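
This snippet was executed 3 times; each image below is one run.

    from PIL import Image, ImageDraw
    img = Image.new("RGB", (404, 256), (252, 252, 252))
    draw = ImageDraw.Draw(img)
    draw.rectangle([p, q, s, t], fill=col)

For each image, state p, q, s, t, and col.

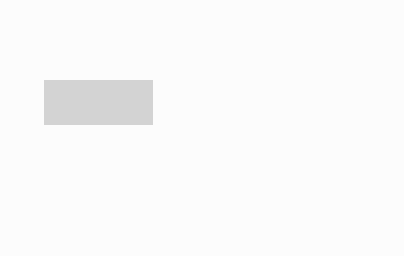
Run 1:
p = 44
q = 80
s = 152
t = 124
col = 'lightgray'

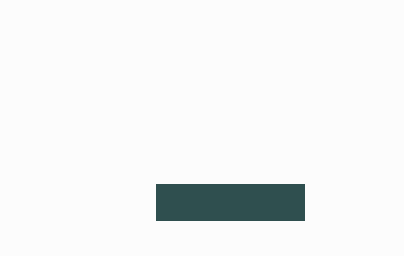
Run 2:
p = 156, q = 184, s = 304, t = 220, col = 'darkslategray'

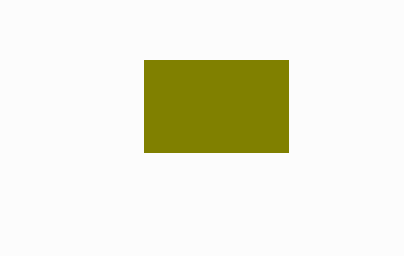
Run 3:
p = 144; q = 60; s = 288; t = 152; col = 'olive'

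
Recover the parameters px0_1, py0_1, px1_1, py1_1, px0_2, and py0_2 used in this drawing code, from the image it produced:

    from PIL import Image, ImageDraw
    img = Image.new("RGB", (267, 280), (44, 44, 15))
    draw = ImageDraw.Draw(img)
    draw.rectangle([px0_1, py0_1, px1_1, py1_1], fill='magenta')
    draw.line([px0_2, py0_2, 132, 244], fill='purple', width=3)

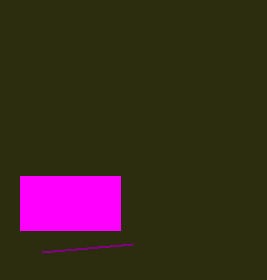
px0_1 = 20
py0_1 = 176
px1_1 = 120
py1_1 = 230
px0_2 = 42
py0_2 = 252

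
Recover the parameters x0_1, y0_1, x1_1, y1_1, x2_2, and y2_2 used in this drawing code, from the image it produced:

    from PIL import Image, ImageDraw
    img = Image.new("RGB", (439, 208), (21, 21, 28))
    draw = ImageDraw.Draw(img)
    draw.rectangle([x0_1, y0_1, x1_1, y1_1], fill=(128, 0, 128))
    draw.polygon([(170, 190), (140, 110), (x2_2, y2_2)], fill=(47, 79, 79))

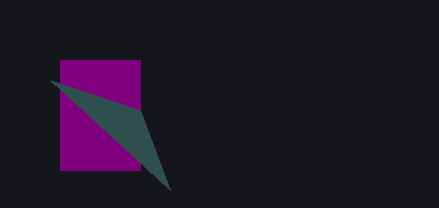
x0_1 = 60; y0_1 = 60; x1_1 = 140; y1_1 = 170; x2_2 = 50; y2_2 = 80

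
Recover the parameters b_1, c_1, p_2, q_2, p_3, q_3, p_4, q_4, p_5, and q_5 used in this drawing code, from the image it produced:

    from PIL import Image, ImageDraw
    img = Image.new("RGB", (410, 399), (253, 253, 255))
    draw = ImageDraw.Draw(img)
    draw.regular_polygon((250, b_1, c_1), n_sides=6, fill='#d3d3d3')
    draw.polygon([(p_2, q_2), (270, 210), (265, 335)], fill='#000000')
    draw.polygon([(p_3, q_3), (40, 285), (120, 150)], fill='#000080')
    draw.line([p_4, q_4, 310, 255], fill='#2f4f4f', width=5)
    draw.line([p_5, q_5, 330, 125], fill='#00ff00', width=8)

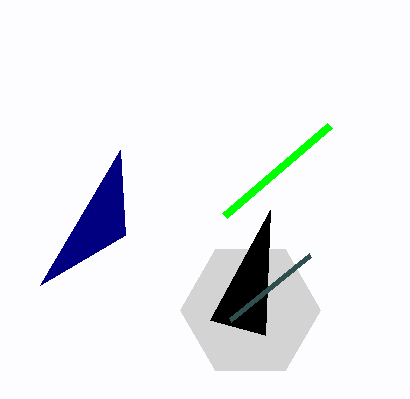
b_1 = 310; c_1 = 70; p_2 = 210; q_2 = 320; p_3 = 125; q_3 = 235; p_4 = 230; q_4 = 320; p_5 = 225; q_5 = 215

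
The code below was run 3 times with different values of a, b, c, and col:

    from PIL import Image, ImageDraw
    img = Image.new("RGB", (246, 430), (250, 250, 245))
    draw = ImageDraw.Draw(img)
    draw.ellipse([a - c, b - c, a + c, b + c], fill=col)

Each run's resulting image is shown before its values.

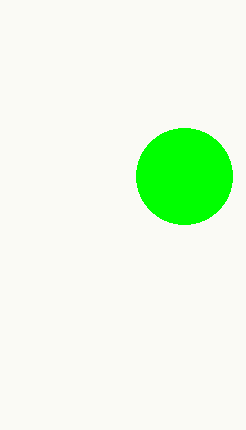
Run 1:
a = 184
b = 176
c = 48
col = 'lime'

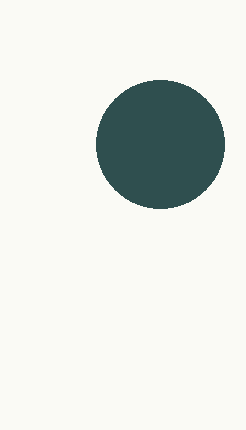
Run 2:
a = 160; b = 144; c = 64; col = 'darkslategray'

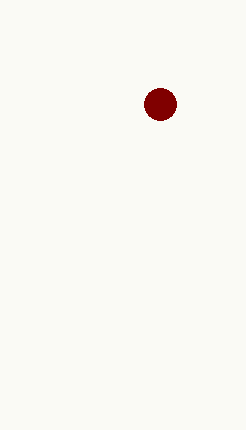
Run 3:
a = 160
b = 104
c = 16
col = 'maroon'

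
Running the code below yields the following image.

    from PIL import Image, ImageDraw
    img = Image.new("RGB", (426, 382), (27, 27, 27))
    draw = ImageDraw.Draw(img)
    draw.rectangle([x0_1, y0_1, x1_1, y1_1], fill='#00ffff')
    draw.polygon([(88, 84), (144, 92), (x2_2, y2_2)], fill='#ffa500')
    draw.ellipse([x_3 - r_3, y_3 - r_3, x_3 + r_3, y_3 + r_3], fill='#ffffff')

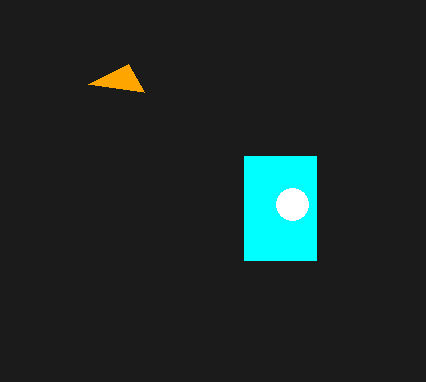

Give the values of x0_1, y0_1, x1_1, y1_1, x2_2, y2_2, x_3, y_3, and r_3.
x0_1 = 244
y0_1 = 156
x1_1 = 316
y1_1 = 260
x2_2 = 128
y2_2 = 64
x_3 = 292
y_3 = 204
r_3 = 16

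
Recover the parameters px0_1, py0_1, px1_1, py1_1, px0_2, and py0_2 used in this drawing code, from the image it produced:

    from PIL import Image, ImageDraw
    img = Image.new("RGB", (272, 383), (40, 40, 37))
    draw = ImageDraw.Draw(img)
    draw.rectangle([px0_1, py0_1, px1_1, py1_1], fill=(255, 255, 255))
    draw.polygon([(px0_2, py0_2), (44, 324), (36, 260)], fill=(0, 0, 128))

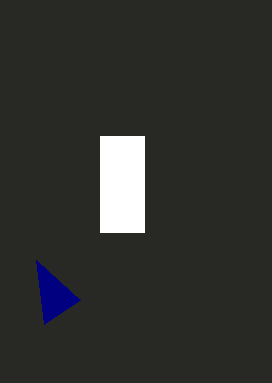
px0_1 = 100, py0_1 = 136, px1_1 = 144, py1_1 = 232, px0_2 = 80, py0_2 = 300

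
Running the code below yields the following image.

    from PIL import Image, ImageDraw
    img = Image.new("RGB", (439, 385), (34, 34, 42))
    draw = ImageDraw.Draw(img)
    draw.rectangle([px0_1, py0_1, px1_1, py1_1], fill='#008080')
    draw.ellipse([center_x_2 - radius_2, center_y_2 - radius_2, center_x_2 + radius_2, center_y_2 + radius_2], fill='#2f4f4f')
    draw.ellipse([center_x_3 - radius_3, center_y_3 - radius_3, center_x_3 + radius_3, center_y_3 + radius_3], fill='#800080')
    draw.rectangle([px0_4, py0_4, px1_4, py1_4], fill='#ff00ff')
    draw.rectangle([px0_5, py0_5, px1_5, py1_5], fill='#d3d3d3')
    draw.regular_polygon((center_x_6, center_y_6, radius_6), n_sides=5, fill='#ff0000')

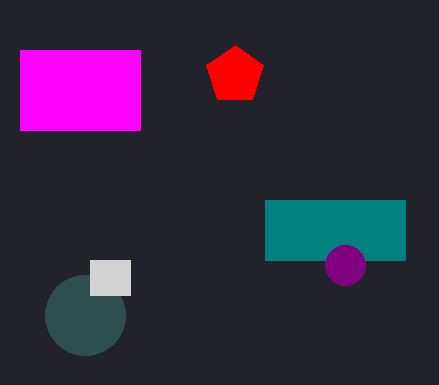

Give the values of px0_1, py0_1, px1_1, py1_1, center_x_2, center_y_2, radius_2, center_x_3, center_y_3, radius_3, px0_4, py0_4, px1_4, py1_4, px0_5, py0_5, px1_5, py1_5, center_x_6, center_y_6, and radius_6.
px0_1 = 265; py0_1 = 200; px1_1 = 405; py1_1 = 260; center_x_2 = 85; center_y_2 = 315; radius_2 = 40; center_x_3 = 345; center_y_3 = 265; radius_3 = 20; px0_4 = 20; py0_4 = 50; px1_4 = 140; py1_4 = 130; px0_5 = 90; py0_5 = 260; px1_5 = 130; py1_5 = 295; center_x_6 = 235; center_y_6 = 75; radius_6 = 30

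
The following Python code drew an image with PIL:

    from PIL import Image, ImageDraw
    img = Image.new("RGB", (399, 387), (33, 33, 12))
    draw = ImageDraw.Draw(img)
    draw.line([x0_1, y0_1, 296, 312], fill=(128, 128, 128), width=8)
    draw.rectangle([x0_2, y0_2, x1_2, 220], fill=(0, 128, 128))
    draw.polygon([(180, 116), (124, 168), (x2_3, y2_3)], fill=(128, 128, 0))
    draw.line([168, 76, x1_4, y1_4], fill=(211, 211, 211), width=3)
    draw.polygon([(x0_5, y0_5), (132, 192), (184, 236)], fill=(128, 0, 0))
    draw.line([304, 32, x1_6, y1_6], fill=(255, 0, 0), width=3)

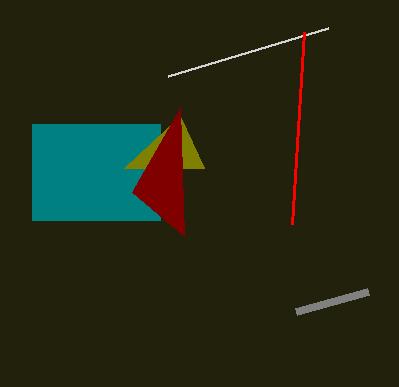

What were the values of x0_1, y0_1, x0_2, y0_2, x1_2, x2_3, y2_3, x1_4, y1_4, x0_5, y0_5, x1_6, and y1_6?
x0_1 = 368, y0_1 = 292, x0_2 = 32, y0_2 = 124, x1_2 = 160, x2_3 = 204, y2_3 = 168, x1_4 = 328, y1_4 = 28, x0_5 = 180, y0_5 = 108, x1_6 = 292, y1_6 = 224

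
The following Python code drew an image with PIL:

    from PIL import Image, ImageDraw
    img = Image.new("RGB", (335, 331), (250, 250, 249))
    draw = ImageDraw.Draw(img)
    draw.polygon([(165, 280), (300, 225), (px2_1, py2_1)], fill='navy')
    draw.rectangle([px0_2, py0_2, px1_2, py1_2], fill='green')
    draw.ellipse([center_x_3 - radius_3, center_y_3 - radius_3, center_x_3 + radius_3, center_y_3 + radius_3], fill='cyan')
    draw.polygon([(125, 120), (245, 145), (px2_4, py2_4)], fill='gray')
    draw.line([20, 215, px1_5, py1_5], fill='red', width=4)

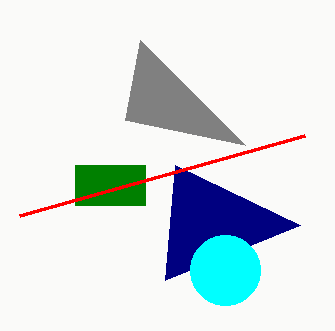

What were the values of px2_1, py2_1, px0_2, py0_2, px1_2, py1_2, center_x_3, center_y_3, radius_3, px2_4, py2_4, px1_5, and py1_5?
px2_1 = 175, py2_1 = 165, px0_2 = 75, py0_2 = 165, px1_2 = 145, py1_2 = 205, center_x_3 = 225, center_y_3 = 270, radius_3 = 35, px2_4 = 140, py2_4 = 40, px1_5 = 305, py1_5 = 135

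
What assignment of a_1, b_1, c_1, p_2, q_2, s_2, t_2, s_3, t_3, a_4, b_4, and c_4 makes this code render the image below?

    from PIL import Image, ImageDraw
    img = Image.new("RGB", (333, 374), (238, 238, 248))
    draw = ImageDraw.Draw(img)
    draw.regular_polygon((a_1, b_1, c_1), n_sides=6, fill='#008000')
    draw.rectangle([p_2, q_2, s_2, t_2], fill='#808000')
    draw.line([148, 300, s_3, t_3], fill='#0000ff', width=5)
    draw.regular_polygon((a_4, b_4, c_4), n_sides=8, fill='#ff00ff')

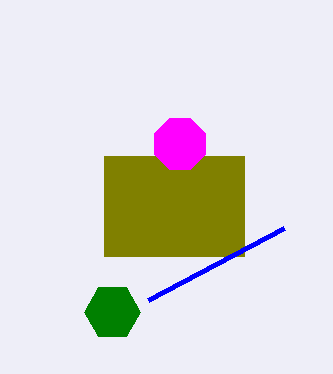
a_1 = 112, b_1 = 312, c_1 = 28, p_2 = 104, q_2 = 156, s_2 = 244, t_2 = 256, s_3 = 284, t_3 = 228, a_4 = 180, b_4 = 144, c_4 = 28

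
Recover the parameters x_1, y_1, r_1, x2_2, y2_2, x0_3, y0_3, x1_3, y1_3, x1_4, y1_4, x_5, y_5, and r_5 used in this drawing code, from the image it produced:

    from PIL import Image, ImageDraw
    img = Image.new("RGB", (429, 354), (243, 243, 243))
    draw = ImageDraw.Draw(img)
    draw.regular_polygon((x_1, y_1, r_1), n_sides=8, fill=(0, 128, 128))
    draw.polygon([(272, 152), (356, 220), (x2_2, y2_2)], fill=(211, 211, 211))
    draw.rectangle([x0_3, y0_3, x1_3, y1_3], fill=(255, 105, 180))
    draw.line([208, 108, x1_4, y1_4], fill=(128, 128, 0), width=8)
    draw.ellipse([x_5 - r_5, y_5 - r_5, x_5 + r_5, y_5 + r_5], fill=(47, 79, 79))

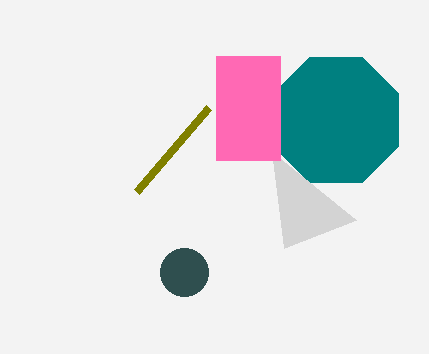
x_1 = 336, y_1 = 120, r_1 = 68, x2_2 = 284, y2_2 = 248, x0_3 = 216, y0_3 = 56, x1_3 = 280, y1_3 = 160, x1_4 = 136, y1_4 = 192, x_5 = 184, y_5 = 272, r_5 = 24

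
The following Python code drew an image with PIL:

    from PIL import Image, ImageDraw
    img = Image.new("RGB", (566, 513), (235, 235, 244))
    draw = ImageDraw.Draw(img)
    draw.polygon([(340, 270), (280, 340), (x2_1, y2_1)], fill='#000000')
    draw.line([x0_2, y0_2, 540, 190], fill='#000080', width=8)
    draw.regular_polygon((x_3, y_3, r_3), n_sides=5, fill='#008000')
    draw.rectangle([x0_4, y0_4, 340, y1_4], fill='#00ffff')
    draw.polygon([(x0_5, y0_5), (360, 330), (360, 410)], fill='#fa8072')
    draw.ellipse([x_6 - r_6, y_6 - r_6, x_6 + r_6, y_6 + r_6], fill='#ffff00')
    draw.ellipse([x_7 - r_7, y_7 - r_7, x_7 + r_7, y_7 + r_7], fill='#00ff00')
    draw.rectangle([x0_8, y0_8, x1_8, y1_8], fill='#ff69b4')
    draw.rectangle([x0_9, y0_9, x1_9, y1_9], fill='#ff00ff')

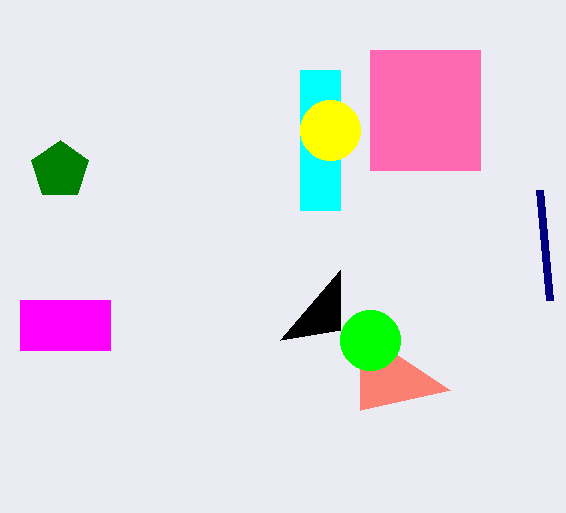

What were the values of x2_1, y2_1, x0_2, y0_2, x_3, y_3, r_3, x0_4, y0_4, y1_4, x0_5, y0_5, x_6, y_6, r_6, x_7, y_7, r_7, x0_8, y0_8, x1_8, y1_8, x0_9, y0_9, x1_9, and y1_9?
x2_1 = 340; y2_1 = 330; x0_2 = 550; y0_2 = 300; x_3 = 60; y_3 = 170; r_3 = 30; x0_4 = 300; y0_4 = 70; y1_4 = 210; x0_5 = 450; y0_5 = 390; x_6 = 330; y_6 = 130; r_6 = 30; x_7 = 370; y_7 = 340; r_7 = 30; x0_8 = 370; y0_8 = 50; x1_8 = 480; y1_8 = 170; x0_9 = 20; y0_9 = 300; x1_9 = 110; y1_9 = 350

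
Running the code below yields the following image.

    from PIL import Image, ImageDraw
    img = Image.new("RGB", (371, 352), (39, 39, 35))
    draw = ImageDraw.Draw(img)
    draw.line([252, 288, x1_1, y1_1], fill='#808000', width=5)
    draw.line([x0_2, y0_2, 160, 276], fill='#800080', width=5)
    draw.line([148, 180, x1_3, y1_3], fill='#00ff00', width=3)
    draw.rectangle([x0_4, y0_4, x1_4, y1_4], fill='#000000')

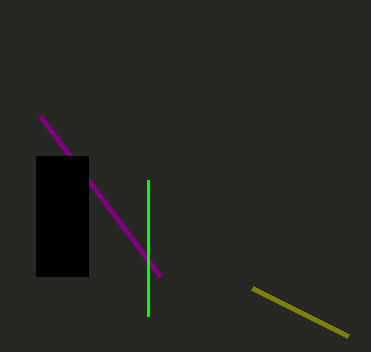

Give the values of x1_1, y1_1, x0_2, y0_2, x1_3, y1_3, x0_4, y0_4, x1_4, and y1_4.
x1_1 = 348
y1_1 = 336
x0_2 = 40
y0_2 = 116
x1_3 = 148
y1_3 = 316
x0_4 = 36
y0_4 = 156
x1_4 = 88
y1_4 = 276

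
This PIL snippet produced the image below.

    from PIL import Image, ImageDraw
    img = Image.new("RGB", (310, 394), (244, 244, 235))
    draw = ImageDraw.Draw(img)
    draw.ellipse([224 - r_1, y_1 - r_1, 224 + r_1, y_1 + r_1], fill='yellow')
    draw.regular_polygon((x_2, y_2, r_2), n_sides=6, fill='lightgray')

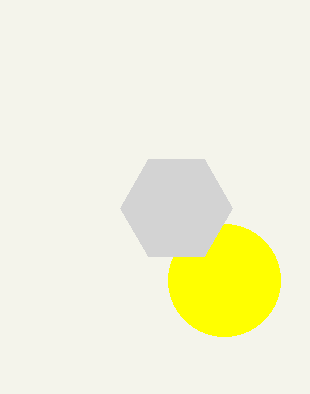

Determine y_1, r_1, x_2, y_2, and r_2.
y_1 = 280; r_1 = 56; x_2 = 176; y_2 = 208; r_2 = 56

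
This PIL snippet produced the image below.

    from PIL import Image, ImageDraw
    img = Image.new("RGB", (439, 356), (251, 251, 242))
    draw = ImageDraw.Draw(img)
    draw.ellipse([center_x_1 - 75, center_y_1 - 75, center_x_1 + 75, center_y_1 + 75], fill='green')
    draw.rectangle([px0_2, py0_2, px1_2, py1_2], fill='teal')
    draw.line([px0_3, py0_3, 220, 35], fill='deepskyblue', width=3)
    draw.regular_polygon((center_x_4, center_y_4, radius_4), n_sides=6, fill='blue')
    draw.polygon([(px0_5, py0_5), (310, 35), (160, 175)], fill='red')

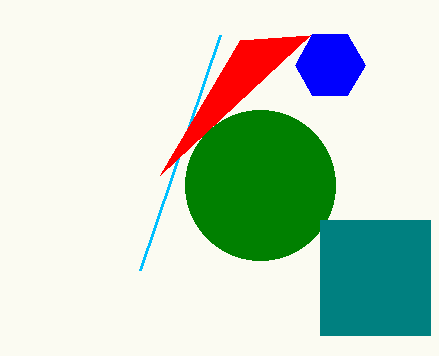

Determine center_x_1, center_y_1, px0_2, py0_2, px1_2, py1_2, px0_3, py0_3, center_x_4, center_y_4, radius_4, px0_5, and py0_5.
center_x_1 = 260
center_y_1 = 185
px0_2 = 320
py0_2 = 220
px1_2 = 430
py1_2 = 335
px0_3 = 140
py0_3 = 270
center_x_4 = 330
center_y_4 = 65
radius_4 = 35
px0_5 = 240
py0_5 = 40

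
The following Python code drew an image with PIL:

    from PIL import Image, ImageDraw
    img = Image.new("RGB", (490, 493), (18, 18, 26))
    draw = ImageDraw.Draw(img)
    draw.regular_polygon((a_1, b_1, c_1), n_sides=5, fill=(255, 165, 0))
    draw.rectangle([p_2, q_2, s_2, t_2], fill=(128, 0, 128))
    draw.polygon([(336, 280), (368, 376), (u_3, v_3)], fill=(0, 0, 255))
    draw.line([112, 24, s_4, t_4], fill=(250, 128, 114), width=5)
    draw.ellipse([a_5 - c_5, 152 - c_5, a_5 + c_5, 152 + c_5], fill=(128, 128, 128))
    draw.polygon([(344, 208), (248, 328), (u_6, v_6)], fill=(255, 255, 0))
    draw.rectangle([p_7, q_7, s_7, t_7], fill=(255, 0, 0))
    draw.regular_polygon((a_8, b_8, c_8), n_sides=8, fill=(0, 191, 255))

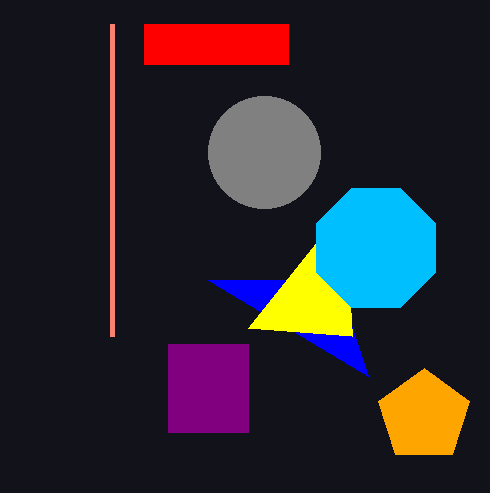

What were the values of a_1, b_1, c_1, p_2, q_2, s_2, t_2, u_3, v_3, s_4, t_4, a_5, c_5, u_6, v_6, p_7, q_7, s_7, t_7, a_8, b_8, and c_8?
a_1 = 424, b_1 = 416, c_1 = 48, p_2 = 168, q_2 = 344, s_2 = 248, t_2 = 432, u_3 = 208, v_3 = 280, s_4 = 112, t_4 = 336, a_5 = 264, c_5 = 56, u_6 = 352, v_6 = 336, p_7 = 144, q_7 = 24, s_7 = 288, t_7 = 64, a_8 = 376, b_8 = 248, c_8 = 64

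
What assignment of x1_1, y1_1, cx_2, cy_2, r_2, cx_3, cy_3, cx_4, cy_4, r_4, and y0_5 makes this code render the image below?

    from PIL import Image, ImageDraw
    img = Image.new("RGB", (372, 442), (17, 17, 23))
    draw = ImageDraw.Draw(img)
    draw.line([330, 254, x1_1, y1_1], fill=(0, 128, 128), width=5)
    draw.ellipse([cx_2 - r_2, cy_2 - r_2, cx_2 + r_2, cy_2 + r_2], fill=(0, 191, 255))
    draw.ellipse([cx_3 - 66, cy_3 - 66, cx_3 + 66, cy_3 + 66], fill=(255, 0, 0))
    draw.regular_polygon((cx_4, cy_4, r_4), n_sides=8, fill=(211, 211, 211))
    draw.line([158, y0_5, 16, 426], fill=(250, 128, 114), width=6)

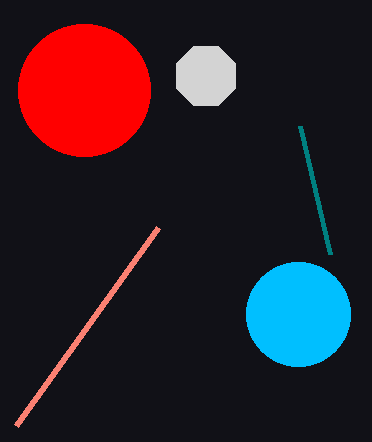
x1_1 = 300; y1_1 = 126; cx_2 = 298; cy_2 = 314; r_2 = 52; cx_3 = 84; cy_3 = 90; cx_4 = 206; cy_4 = 76; r_4 = 32; y0_5 = 228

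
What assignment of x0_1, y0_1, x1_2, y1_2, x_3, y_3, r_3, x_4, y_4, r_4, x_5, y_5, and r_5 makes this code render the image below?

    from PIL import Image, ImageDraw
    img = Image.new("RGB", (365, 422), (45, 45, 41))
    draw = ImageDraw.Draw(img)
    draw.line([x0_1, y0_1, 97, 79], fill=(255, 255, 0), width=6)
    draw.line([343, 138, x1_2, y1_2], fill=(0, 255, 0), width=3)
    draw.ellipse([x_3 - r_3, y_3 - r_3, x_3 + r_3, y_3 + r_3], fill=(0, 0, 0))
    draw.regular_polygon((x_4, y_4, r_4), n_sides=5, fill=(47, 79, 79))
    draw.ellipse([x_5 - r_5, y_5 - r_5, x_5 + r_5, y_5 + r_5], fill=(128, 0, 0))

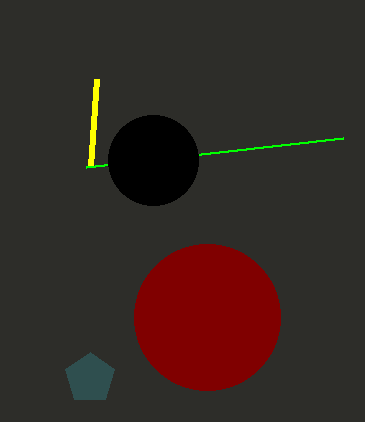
x0_1 = 91
y0_1 = 166
x1_2 = 86
y1_2 = 167
x_3 = 153
y_3 = 160
r_3 = 45
x_4 = 90
y_4 = 378
r_4 = 26
x_5 = 207
y_5 = 317
r_5 = 73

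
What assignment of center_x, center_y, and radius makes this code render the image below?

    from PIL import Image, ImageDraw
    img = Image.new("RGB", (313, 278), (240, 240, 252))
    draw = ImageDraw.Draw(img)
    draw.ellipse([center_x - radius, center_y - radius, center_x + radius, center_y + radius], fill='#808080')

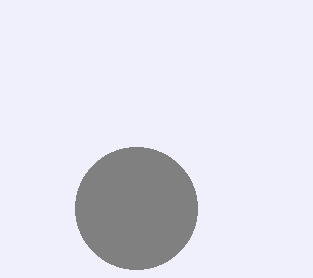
center_x = 136; center_y = 208; radius = 61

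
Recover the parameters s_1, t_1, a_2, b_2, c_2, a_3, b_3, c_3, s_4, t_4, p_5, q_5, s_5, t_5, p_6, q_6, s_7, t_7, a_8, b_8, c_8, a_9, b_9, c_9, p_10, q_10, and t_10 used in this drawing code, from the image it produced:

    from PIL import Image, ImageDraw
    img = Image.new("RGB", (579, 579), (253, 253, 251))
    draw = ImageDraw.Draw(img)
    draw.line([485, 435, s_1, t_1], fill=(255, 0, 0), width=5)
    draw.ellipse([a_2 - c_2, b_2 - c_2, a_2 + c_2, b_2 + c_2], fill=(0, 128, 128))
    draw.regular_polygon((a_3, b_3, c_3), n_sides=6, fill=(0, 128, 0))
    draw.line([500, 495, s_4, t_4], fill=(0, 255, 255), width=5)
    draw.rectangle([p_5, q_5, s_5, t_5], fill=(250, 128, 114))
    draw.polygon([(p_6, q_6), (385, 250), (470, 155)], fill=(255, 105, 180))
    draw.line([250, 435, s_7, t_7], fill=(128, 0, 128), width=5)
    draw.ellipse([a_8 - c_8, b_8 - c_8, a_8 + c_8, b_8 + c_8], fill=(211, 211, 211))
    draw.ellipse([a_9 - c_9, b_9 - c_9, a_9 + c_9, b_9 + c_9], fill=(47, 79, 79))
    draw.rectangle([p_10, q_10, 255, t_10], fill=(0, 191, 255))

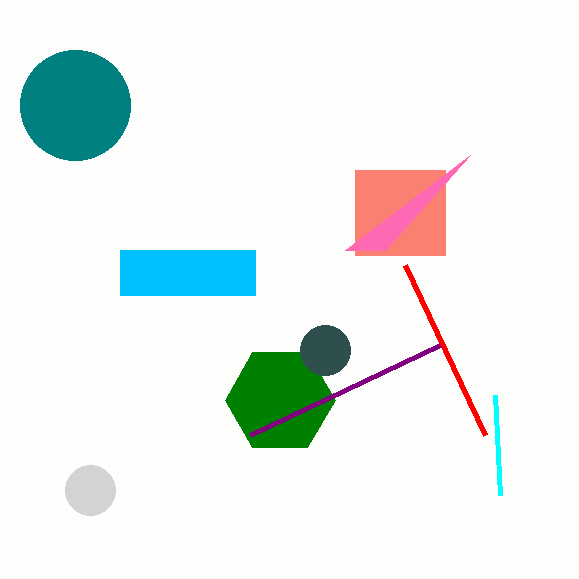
s_1 = 405; t_1 = 265; a_2 = 75; b_2 = 105; c_2 = 55; a_3 = 280; b_3 = 400; c_3 = 55; s_4 = 495; t_4 = 395; p_5 = 355; q_5 = 170; s_5 = 445; t_5 = 255; p_6 = 345; q_6 = 250; s_7 = 440; t_7 = 345; a_8 = 90; b_8 = 490; c_8 = 25; a_9 = 325; b_9 = 350; c_9 = 25; p_10 = 120; q_10 = 250; t_10 = 295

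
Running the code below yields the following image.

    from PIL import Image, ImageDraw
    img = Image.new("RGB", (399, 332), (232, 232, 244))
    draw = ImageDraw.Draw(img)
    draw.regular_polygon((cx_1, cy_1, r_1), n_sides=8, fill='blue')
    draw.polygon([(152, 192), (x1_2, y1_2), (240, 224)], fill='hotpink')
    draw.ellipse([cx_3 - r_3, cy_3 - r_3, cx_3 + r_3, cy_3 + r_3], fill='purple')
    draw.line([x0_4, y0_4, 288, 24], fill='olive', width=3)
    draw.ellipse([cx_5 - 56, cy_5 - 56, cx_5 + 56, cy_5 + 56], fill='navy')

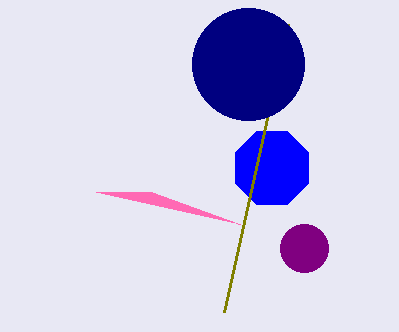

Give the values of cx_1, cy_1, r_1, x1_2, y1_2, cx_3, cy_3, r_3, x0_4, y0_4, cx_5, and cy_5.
cx_1 = 272
cy_1 = 168
r_1 = 40
x1_2 = 96
y1_2 = 192
cx_3 = 304
cy_3 = 248
r_3 = 24
x0_4 = 224
y0_4 = 312
cx_5 = 248
cy_5 = 64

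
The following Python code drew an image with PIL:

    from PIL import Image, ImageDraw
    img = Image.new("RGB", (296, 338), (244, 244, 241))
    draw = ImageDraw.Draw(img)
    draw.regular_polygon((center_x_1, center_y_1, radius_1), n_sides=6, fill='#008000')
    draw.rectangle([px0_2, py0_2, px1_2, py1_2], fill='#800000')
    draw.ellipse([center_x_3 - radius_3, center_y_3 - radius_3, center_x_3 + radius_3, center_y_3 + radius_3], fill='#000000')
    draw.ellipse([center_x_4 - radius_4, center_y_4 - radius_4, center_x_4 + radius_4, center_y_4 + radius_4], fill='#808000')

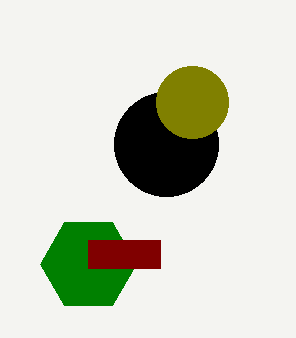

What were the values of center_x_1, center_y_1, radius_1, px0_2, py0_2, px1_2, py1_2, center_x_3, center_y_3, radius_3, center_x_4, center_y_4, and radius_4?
center_x_1 = 88, center_y_1 = 264, radius_1 = 48, px0_2 = 88, py0_2 = 240, px1_2 = 160, py1_2 = 268, center_x_3 = 166, center_y_3 = 144, radius_3 = 52, center_x_4 = 192, center_y_4 = 102, radius_4 = 36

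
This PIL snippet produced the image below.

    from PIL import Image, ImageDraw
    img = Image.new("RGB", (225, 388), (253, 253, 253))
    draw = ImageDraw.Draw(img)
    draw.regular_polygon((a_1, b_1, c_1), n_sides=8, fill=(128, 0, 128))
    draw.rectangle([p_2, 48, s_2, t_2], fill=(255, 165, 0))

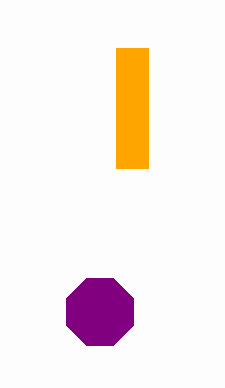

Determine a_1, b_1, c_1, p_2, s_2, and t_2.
a_1 = 100, b_1 = 312, c_1 = 36, p_2 = 116, s_2 = 148, t_2 = 168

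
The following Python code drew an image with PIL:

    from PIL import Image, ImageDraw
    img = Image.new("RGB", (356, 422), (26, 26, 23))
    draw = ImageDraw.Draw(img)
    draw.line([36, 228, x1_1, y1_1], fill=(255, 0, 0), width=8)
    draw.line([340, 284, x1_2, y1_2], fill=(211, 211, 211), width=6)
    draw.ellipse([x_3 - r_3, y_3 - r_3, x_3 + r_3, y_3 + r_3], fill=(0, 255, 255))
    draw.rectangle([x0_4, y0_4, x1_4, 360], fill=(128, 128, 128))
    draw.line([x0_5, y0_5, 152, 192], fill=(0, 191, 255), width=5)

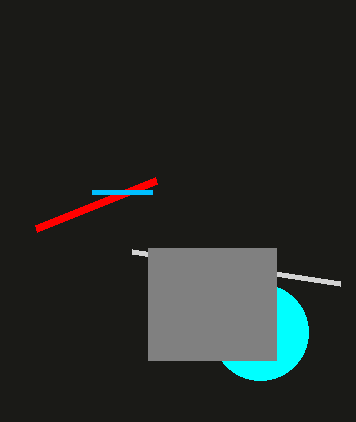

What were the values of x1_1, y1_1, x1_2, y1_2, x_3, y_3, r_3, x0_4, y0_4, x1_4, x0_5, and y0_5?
x1_1 = 156
y1_1 = 180
x1_2 = 132
y1_2 = 252
x_3 = 260
y_3 = 332
r_3 = 48
x0_4 = 148
y0_4 = 248
x1_4 = 276
x0_5 = 92
y0_5 = 192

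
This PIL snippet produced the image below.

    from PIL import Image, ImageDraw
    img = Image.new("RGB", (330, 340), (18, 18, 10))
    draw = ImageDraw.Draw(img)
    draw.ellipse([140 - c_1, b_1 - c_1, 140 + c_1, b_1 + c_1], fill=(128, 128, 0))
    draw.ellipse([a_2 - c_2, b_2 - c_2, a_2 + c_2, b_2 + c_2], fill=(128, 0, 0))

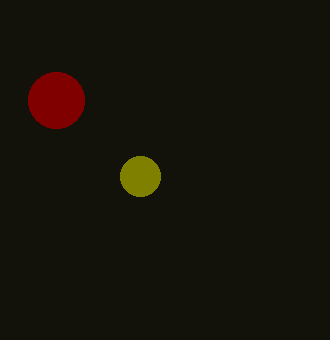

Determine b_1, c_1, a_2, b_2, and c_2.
b_1 = 176
c_1 = 20
a_2 = 56
b_2 = 100
c_2 = 28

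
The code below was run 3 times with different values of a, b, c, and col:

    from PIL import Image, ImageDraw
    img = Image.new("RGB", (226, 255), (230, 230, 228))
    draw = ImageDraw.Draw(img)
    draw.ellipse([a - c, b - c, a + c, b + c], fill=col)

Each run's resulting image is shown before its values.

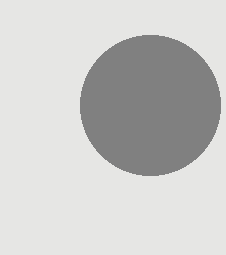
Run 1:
a = 150, b = 105, c = 70, col = 'gray'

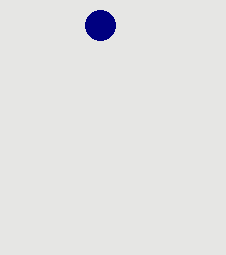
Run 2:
a = 100
b = 25
c = 15
col = 'navy'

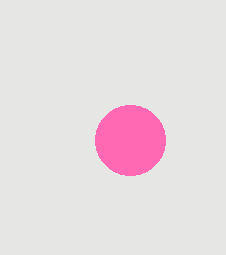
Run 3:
a = 130, b = 140, c = 35, col = 'hotpink'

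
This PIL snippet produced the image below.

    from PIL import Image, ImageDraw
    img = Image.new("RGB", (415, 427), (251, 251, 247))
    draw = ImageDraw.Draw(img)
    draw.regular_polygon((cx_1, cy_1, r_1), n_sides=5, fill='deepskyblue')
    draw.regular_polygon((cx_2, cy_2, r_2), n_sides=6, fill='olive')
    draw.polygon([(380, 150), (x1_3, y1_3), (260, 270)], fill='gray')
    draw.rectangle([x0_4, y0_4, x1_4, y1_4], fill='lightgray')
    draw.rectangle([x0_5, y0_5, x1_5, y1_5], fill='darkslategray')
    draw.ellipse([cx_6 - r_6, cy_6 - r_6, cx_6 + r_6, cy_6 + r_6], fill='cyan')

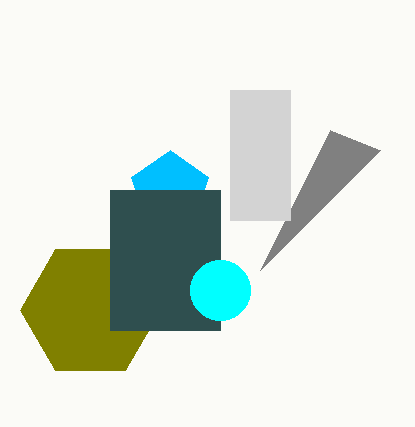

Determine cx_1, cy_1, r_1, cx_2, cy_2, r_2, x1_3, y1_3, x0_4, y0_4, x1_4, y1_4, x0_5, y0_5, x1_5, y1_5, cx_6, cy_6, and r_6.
cx_1 = 170
cy_1 = 190
r_1 = 40
cx_2 = 90
cy_2 = 310
r_2 = 70
x1_3 = 330
y1_3 = 130
x0_4 = 230
y0_4 = 90
x1_4 = 290
y1_4 = 220
x0_5 = 110
y0_5 = 190
x1_5 = 220
y1_5 = 330
cx_6 = 220
cy_6 = 290
r_6 = 30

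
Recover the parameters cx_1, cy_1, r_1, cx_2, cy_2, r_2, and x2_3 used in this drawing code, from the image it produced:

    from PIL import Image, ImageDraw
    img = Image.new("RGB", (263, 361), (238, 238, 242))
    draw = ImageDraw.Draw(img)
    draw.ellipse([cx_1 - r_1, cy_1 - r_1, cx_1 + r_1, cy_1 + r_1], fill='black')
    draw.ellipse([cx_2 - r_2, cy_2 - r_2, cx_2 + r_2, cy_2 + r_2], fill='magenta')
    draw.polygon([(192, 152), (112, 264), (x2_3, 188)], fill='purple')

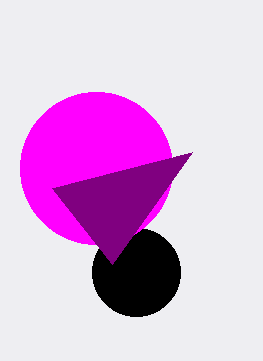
cx_1 = 136
cy_1 = 272
r_1 = 44
cx_2 = 96
cy_2 = 168
r_2 = 76
x2_3 = 52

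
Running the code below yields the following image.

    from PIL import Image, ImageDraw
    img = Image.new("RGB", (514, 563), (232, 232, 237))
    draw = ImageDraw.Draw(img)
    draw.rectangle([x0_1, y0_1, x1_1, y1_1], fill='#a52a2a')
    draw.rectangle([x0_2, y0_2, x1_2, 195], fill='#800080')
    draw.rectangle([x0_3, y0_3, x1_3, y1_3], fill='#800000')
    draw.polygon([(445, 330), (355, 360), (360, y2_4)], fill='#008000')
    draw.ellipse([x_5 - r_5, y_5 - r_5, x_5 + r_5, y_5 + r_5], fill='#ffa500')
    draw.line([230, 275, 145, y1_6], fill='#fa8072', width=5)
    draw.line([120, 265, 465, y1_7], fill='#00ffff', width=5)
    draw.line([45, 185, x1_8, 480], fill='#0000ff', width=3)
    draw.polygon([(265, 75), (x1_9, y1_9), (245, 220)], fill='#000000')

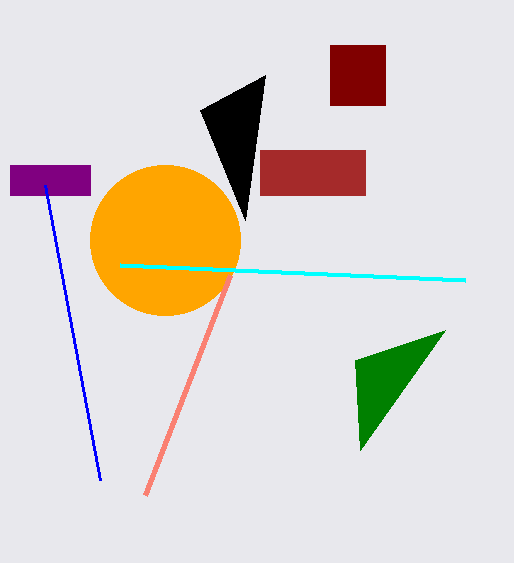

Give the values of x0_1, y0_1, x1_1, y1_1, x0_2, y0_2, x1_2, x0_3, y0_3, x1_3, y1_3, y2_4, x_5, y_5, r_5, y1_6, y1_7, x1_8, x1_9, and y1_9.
x0_1 = 260; y0_1 = 150; x1_1 = 365; y1_1 = 195; x0_2 = 10; y0_2 = 165; x1_2 = 90; x0_3 = 330; y0_3 = 45; x1_3 = 385; y1_3 = 105; y2_4 = 450; x_5 = 165; y_5 = 240; r_5 = 75; y1_6 = 495; y1_7 = 280; x1_8 = 100; x1_9 = 200; y1_9 = 110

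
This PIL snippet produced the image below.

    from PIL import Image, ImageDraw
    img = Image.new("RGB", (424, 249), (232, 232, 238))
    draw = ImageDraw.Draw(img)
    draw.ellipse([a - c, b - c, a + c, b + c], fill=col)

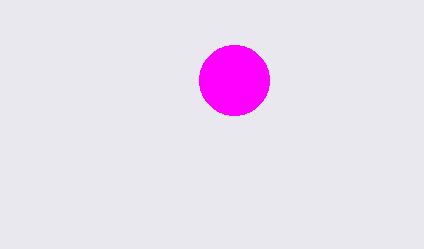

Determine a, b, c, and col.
a = 234; b = 80; c = 35; col = 'magenta'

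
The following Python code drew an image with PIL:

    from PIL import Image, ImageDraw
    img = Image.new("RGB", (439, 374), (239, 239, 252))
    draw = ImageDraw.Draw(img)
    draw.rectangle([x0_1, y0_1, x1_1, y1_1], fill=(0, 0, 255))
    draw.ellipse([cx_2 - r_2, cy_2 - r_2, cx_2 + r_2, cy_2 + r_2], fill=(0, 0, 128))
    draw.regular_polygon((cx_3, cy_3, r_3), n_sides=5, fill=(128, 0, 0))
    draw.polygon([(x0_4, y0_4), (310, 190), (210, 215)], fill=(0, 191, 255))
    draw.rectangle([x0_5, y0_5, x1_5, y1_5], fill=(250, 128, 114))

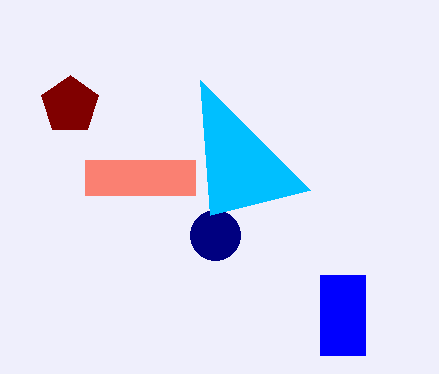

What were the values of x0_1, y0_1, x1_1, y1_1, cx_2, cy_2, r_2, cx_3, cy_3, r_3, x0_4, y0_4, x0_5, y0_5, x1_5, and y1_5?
x0_1 = 320
y0_1 = 275
x1_1 = 365
y1_1 = 355
cx_2 = 215
cy_2 = 235
r_2 = 25
cx_3 = 70
cy_3 = 105
r_3 = 30
x0_4 = 200
y0_4 = 80
x0_5 = 85
y0_5 = 160
x1_5 = 195
y1_5 = 195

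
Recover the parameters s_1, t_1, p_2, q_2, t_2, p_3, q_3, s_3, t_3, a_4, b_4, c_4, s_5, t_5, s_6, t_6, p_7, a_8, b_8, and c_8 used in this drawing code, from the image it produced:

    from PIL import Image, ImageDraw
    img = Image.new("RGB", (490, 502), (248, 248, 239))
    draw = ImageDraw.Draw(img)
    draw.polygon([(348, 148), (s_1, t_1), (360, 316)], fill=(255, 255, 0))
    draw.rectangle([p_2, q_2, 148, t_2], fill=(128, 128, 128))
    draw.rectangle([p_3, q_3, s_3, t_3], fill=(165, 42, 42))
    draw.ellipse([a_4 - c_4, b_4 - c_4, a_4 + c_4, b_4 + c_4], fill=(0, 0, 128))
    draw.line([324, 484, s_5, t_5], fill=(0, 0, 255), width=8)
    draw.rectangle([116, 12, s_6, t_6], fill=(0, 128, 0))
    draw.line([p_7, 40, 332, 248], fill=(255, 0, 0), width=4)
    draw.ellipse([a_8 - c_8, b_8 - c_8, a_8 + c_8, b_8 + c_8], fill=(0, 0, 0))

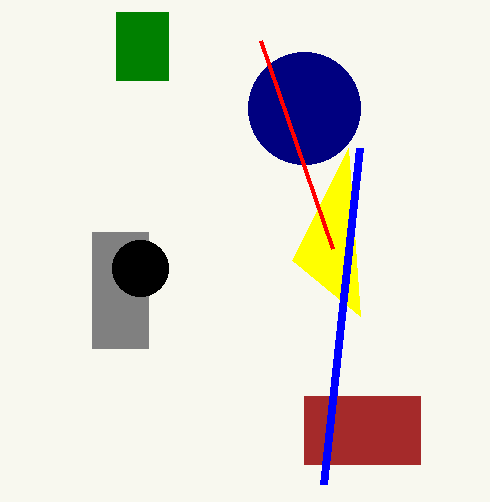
s_1 = 292
t_1 = 260
p_2 = 92
q_2 = 232
t_2 = 348
p_3 = 304
q_3 = 396
s_3 = 420
t_3 = 464
a_4 = 304
b_4 = 108
c_4 = 56
s_5 = 360
t_5 = 148
s_6 = 168
t_6 = 80
p_7 = 260
a_8 = 140
b_8 = 268
c_8 = 28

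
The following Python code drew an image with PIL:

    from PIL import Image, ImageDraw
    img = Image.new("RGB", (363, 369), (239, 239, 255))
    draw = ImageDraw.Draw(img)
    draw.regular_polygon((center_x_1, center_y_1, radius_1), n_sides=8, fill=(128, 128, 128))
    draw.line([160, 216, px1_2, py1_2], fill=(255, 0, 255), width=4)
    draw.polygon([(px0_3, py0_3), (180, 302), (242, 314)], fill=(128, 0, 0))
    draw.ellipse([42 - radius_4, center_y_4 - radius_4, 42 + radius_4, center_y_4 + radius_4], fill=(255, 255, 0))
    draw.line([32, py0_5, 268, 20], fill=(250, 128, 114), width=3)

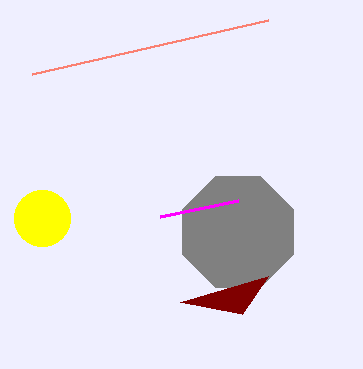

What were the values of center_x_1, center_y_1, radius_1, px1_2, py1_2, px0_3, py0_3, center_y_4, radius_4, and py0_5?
center_x_1 = 238
center_y_1 = 232
radius_1 = 60
px1_2 = 238
py1_2 = 200
px0_3 = 268
py0_3 = 276
center_y_4 = 218
radius_4 = 28
py0_5 = 74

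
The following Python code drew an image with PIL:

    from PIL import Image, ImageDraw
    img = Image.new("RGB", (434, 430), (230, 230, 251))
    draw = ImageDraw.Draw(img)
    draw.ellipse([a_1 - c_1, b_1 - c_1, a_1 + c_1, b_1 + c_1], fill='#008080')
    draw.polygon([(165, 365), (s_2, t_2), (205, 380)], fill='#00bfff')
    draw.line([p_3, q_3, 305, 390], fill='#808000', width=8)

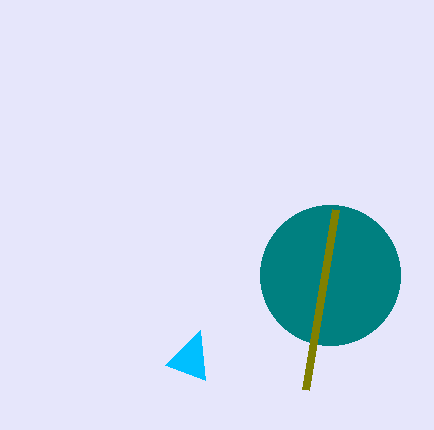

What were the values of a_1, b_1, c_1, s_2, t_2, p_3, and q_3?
a_1 = 330, b_1 = 275, c_1 = 70, s_2 = 200, t_2 = 330, p_3 = 335, q_3 = 210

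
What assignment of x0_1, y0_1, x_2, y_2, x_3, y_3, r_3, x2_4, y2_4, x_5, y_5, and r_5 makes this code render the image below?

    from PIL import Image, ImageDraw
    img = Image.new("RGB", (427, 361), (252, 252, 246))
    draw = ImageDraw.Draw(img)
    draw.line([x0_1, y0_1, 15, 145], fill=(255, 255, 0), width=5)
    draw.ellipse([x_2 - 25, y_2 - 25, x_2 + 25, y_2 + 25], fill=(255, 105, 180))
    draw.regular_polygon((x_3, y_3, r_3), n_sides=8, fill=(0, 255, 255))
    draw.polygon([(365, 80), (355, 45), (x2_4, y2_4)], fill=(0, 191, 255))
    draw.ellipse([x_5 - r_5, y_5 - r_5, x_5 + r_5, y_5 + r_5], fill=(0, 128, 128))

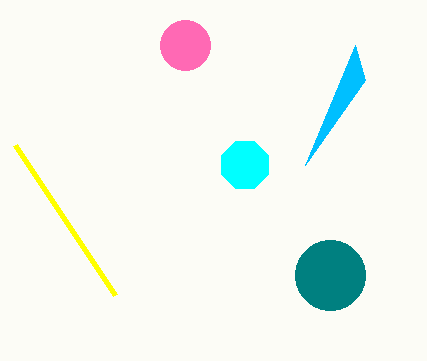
x0_1 = 115, y0_1 = 295, x_2 = 185, y_2 = 45, x_3 = 245, y_3 = 165, r_3 = 25, x2_4 = 305, y2_4 = 165, x_5 = 330, y_5 = 275, r_5 = 35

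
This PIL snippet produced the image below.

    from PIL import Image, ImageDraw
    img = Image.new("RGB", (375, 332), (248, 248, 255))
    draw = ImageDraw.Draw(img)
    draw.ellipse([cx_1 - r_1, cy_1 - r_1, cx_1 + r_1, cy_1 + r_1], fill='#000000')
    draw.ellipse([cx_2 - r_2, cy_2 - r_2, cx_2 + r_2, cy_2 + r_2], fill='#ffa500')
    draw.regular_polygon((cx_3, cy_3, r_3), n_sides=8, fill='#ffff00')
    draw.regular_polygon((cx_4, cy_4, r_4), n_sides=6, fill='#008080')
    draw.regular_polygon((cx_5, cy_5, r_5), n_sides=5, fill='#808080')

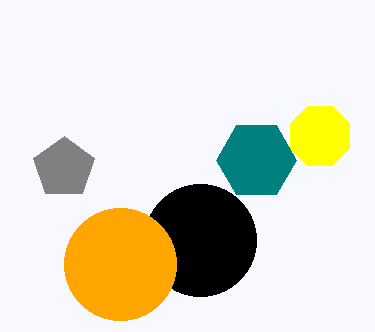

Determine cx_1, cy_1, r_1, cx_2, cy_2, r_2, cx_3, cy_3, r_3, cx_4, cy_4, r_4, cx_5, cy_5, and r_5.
cx_1 = 200; cy_1 = 240; r_1 = 56; cx_2 = 120; cy_2 = 264; r_2 = 56; cx_3 = 320; cy_3 = 136; r_3 = 32; cx_4 = 256; cy_4 = 160; r_4 = 40; cx_5 = 64; cy_5 = 168; r_5 = 32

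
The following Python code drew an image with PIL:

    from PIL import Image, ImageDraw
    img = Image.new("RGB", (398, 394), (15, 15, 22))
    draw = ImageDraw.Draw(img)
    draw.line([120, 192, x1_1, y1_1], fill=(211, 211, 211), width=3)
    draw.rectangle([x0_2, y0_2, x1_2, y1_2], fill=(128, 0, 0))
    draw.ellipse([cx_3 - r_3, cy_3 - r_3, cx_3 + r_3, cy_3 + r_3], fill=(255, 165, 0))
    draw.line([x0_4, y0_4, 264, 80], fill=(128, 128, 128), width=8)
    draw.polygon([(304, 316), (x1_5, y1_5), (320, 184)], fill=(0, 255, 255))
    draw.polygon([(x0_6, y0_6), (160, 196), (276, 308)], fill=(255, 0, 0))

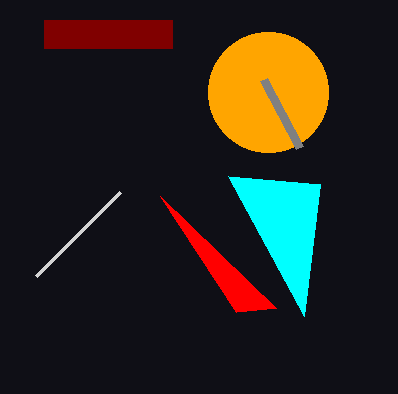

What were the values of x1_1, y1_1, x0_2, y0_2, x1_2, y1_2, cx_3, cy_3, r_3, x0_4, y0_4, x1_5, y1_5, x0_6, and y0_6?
x1_1 = 36, y1_1 = 276, x0_2 = 44, y0_2 = 20, x1_2 = 172, y1_2 = 48, cx_3 = 268, cy_3 = 92, r_3 = 60, x0_4 = 300, y0_4 = 148, x1_5 = 228, y1_5 = 176, x0_6 = 236, y0_6 = 312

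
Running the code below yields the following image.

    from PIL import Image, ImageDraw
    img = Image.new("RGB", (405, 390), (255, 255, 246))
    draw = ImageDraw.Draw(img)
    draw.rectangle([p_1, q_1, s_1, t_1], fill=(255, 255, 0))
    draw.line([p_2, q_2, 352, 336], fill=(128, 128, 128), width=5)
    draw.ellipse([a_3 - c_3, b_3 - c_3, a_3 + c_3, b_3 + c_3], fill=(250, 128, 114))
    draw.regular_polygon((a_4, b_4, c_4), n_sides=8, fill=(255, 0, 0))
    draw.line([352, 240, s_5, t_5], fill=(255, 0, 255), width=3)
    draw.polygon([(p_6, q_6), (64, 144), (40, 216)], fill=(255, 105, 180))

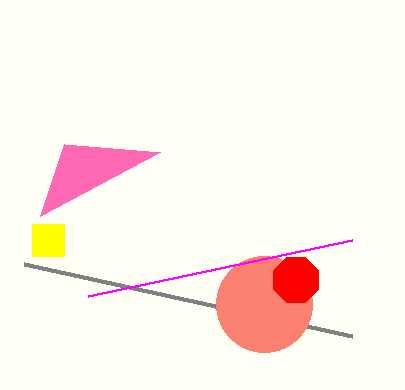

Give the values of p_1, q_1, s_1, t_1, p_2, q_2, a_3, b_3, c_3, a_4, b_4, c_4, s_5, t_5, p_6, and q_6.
p_1 = 32
q_1 = 224
s_1 = 64
t_1 = 256
p_2 = 24
q_2 = 264
a_3 = 264
b_3 = 304
c_3 = 48
a_4 = 296
b_4 = 280
c_4 = 24
s_5 = 88
t_5 = 296
p_6 = 160
q_6 = 152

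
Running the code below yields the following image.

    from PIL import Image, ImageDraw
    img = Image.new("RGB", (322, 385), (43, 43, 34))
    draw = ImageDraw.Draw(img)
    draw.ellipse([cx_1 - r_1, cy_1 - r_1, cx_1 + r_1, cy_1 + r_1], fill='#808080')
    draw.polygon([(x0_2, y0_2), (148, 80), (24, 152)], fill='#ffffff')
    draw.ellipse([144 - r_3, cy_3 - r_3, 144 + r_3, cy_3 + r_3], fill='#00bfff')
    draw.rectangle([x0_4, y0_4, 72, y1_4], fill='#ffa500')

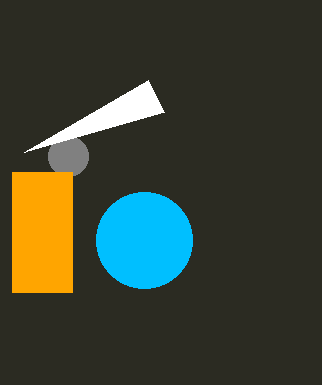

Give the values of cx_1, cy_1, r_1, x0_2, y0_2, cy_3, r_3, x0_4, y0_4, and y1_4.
cx_1 = 68
cy_1 = 156
r_1 = 20
x0_2 = 164
y0_2 = 112
cy_3 = 240
r_3 = 48
x0_4 = 12
y0_4 = 172
y1_4 = 292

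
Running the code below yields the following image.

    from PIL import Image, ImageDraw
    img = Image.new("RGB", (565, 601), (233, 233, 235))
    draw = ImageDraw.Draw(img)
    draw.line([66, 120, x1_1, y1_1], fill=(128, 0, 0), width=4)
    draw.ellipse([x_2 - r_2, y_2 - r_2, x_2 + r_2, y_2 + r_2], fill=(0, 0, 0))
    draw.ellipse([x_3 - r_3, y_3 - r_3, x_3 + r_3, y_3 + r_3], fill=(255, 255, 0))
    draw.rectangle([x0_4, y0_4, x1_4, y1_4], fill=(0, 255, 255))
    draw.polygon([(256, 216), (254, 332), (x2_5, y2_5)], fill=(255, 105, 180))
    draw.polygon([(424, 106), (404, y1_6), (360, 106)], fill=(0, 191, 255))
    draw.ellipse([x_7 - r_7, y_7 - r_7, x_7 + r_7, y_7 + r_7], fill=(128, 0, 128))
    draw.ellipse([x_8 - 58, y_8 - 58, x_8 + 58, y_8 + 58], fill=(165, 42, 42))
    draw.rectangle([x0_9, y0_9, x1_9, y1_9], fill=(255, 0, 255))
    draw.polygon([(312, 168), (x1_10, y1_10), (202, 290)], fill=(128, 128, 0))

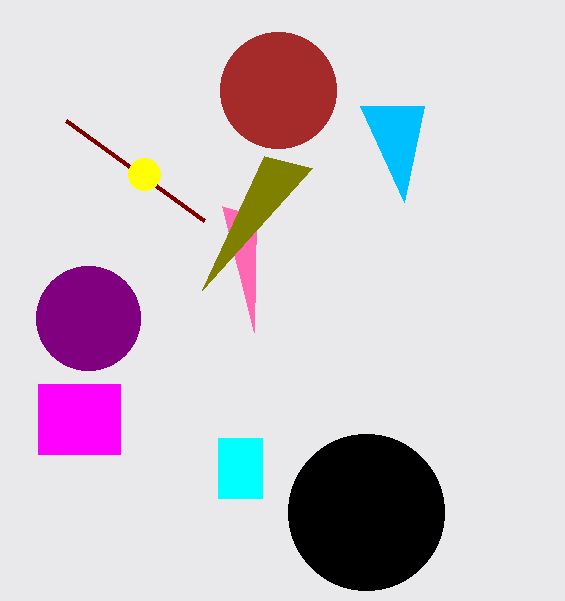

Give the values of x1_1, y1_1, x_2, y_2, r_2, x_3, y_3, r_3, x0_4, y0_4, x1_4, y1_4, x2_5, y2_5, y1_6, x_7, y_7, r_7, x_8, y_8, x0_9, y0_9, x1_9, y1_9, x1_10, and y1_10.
x1_1 = 204
y1_1 = 220
x_2 = 366
y_2 = 512
r_2 = 78
x_3 = 144
y_3 = 174
r_3 = 16
x0_4 = 218
y0_4 = 438
x1_4 = 262
y1_4 = 498
x2_5 = 222
y2_5 = 206
y1_6 = 202
x_7 = 88
y_7 = 318
r_7 = 52
x_8 = 278
y_8 = 90
x0_9 = 38
y0_9 = 384
x1_9 = 120
y1_9 = 454
x1_10 = 264
y1_10 = 156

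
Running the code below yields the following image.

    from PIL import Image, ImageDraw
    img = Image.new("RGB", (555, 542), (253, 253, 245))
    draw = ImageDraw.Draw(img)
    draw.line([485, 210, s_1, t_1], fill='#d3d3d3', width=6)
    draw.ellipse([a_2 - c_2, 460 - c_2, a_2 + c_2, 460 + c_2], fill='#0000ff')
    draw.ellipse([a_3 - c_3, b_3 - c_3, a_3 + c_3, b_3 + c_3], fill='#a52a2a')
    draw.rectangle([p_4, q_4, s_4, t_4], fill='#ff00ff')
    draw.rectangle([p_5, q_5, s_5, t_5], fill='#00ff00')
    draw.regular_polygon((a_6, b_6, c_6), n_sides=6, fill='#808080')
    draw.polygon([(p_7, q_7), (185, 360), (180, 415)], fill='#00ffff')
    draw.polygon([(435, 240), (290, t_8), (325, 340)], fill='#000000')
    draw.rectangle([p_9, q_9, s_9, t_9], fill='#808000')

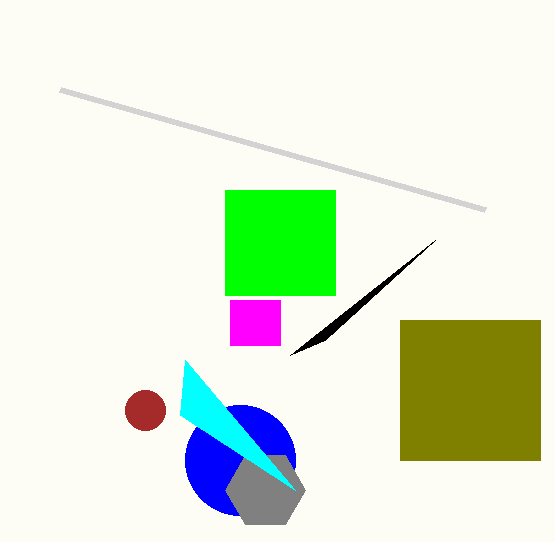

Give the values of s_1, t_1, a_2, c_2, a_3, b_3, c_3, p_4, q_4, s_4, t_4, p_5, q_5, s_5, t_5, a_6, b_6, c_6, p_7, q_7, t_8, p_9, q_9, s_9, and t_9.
s_1 = 60; t_1 = 90; a_2 = 240; c_2 = 55; a_3 = 145; b_3 = 410; c_3 = 20; p_4 = 230; q_4 = 300; s_4 = 280; t_4 = 345; p_5 = 225; q_5 = 190; s_5 = 335; t_5 = 295; a_6 = 265; b_6 = 490; c_6 = 40; p_7 = 295; q_7 = 490; t_8 = 355; p_9 = 400; q_9 = 320; s_9 = 540; t_9 = 460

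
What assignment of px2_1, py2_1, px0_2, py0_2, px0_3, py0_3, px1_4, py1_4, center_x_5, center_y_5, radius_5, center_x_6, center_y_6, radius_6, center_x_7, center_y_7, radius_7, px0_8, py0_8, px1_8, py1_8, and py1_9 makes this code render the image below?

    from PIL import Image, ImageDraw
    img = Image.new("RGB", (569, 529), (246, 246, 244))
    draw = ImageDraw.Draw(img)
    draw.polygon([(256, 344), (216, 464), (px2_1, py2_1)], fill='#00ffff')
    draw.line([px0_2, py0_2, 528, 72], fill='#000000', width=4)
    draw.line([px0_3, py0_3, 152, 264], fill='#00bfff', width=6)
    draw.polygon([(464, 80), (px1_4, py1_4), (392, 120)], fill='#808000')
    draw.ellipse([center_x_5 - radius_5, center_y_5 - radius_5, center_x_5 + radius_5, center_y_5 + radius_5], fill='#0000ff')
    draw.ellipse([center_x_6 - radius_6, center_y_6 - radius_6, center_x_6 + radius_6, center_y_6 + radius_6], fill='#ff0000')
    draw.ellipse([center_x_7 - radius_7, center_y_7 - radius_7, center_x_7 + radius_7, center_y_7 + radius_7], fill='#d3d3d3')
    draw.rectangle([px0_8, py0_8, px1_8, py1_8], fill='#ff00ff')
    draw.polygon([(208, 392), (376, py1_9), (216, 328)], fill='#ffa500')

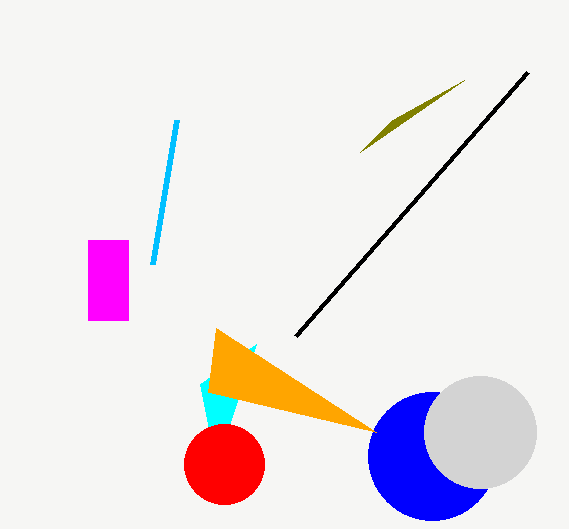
px2_1 = 200, py2_1 = 384, px0_2 = 296, py0_2 = 336, px0_3 = 176, py0_3 = 120, px1_4 = 360, py1_4 = 152, center_x_5 = 432, center_y_5 = 456, radius_5 = 64, center_x_6 = 224, center_y_6 = 464, radius_6 = 40, center_x_7 = 480, center_y_7 = 432, radius_7 = 56, px0_8 = 88, py0_8 = 240, px1_8 = 128, py1_8 = 320, py1_9 = 432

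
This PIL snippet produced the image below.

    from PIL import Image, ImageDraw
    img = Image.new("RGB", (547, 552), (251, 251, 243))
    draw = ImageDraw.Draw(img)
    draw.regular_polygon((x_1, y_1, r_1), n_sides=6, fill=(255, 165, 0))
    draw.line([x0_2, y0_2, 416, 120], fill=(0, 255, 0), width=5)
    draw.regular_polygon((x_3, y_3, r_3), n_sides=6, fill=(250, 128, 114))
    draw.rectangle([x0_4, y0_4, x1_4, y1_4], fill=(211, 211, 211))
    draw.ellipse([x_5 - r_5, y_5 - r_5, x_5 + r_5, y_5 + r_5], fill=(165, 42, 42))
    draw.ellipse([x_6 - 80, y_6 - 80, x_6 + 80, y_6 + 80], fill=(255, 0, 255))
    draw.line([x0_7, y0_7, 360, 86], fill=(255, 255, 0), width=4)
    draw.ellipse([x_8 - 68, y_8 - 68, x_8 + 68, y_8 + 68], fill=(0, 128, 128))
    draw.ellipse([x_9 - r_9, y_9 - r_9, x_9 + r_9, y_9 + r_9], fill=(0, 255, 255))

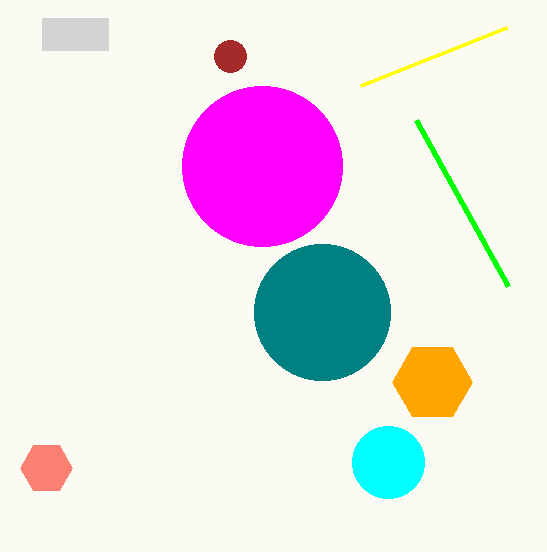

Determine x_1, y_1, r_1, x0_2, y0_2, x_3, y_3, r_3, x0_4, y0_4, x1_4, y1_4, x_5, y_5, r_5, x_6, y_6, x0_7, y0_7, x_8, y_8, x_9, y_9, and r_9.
x_1 = 432; y_1 = 382; r_1 = 40; x0_2 = 508; y0_2 = 286; x_3 = 46; y_3 = 468; r_3 = 26; x0_4 = 42; y0_4 = 18; x1_4 = 108; y1_4 = 50; x_5 = 230; y_5 = 56; r_5 = 16; x_6 = 262; y_6 = 166; x0_7 = 506; y0_7 = 28; x_8 = 322; y_8 = 312; x_9 = 388; y_9 = 462; r_9 = 36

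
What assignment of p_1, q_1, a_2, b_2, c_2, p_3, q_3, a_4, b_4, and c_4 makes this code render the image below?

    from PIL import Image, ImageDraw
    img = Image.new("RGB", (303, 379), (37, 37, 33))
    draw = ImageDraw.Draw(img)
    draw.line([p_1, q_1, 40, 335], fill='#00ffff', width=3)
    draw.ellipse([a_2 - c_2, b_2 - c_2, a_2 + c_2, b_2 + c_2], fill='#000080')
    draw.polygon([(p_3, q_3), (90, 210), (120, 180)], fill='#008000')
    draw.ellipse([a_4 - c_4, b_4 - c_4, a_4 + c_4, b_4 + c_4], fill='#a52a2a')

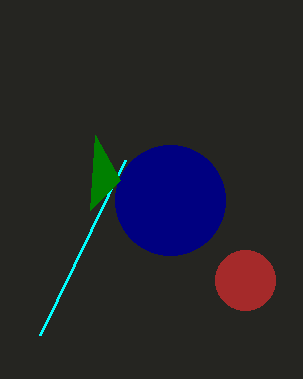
p_1 = 125; q_1 = 160; a_2 = 170; b_2 = 200; c_2 = 55; p_3 = 95; q_3 = 135; a_4 = 245; b_4 = 280; c_4 = 30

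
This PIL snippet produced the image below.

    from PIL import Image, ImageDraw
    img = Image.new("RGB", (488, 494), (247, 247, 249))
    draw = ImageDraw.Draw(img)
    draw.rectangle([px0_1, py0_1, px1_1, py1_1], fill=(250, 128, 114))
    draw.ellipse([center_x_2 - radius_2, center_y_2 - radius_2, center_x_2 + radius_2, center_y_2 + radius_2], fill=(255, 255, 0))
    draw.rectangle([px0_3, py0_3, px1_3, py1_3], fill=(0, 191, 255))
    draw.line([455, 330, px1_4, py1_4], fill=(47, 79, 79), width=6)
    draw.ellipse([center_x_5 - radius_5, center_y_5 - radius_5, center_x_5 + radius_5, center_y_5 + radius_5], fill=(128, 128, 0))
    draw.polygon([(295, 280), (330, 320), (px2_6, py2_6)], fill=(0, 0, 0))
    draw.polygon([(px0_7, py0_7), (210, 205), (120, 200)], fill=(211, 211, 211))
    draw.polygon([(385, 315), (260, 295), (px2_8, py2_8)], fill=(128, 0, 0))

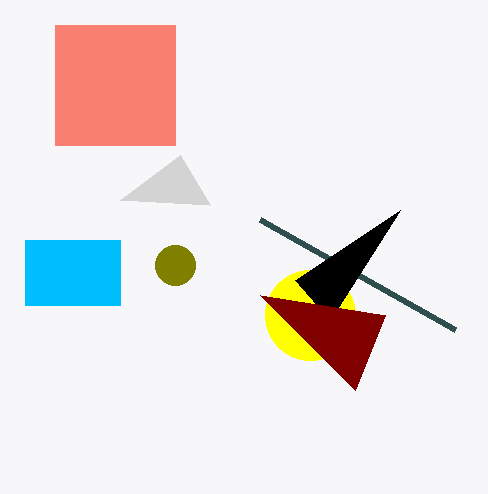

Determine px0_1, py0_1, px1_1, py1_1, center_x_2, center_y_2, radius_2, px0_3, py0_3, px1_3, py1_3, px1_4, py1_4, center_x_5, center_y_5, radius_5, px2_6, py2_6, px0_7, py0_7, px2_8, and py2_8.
px0_1 = 55, py0_1 = 25, px1_1 = 175, py1_1 = 145, center_x_2 = 310, center_y_2 = 315, radius_2 = 45, px0_3 = 25, py0_3 = 240, px1_3 = 120, py1_3 = 305, px1_4 = 260, py1_4 = 220, center_x_5 = 175, center_y_5 = 265, radius_5 = 20, px2_6 = 400, py2_6 = 210, px0_7 = 180, py0_7 = 155, px2_8 = 355, py2_8 = 390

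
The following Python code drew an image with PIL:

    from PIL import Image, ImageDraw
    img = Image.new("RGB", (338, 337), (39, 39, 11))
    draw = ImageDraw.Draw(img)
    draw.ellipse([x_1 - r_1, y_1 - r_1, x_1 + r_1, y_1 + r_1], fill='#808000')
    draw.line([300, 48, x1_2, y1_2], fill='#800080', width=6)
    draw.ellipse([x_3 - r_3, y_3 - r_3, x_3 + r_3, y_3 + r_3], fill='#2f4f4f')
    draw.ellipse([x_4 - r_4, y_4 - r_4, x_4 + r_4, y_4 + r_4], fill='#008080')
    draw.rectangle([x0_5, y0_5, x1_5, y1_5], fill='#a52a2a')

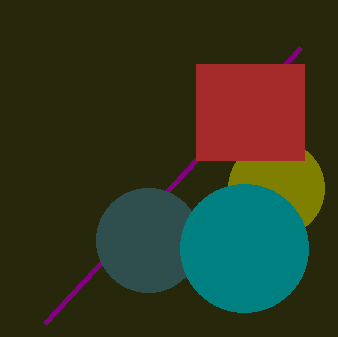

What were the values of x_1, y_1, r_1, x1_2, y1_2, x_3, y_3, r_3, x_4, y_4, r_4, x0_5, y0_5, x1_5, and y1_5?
x_1 = 276; y_1 = 188; r_1 = 48; x1_2 = 44; y1_2 = 324; x_3 = 148; y_3 = 240; r_3 = 52; x_4 = 244; y_4 = 248; r_4 = 64; x0_5 = 196; y0_5 = 64; x1_5 = 304; y1_5 = 160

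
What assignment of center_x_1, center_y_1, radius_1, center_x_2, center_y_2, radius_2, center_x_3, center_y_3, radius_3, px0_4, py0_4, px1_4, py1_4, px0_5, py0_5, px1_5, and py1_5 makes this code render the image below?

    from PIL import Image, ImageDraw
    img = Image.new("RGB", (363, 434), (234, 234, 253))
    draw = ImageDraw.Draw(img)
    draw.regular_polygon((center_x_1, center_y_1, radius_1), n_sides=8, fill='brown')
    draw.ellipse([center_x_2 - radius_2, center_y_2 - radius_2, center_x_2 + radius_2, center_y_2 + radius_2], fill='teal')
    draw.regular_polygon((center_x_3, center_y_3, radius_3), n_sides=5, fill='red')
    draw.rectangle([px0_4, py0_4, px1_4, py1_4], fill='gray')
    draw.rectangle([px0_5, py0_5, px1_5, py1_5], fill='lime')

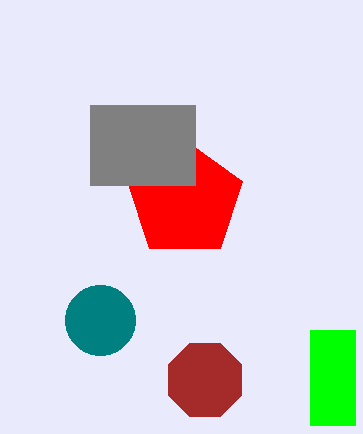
center_x_1 = 205
center_y_1 = 380
radius_1 = 40
center_x_2 = 100
center_y_2 = 320
radius_2 = 35
center_x_3 = 185
center_y_3 = 200
radius_3 = 60
px0_4 = 90
py0_4 = 105
px1_4 = 195
py1_4 = 185
px0_5 = 310
py0_5 = 330
px1_5 = 355
py1_5 = 425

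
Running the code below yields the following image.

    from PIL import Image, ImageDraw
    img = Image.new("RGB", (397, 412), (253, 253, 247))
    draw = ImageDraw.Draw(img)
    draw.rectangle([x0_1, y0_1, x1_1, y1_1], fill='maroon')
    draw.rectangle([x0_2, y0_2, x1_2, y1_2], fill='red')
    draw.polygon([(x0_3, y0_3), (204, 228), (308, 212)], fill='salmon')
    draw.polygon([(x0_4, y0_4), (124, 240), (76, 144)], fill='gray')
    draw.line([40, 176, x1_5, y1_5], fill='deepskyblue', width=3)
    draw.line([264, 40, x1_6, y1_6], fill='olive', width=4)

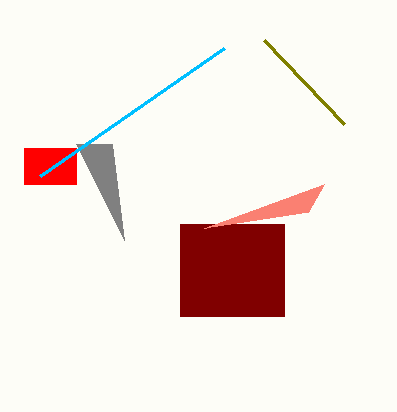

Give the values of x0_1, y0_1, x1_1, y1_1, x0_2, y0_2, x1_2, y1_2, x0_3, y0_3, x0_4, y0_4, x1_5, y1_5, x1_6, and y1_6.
x0_1 = 180; y0_1 = 224; x1_1 = 284; y1_1 = 316; x0_2 = 24; y0_2 = 148; x1_2 = 76; y1_2 = 184; x0_3 = 324; y0_3 = 184; x0_4 = 112; y0_4 = 144; x1_5 = 224; y1_5 = 48; x1_6 = 344; y1_6 = 124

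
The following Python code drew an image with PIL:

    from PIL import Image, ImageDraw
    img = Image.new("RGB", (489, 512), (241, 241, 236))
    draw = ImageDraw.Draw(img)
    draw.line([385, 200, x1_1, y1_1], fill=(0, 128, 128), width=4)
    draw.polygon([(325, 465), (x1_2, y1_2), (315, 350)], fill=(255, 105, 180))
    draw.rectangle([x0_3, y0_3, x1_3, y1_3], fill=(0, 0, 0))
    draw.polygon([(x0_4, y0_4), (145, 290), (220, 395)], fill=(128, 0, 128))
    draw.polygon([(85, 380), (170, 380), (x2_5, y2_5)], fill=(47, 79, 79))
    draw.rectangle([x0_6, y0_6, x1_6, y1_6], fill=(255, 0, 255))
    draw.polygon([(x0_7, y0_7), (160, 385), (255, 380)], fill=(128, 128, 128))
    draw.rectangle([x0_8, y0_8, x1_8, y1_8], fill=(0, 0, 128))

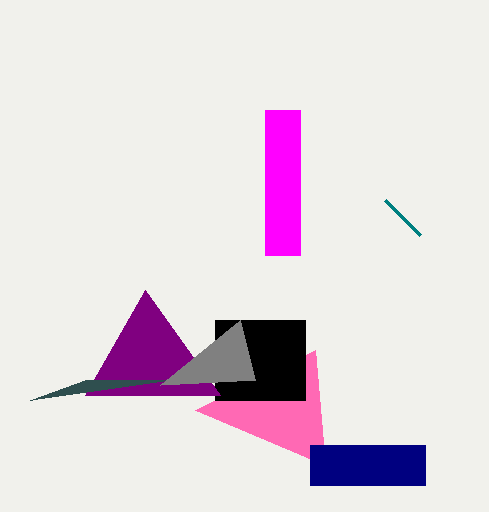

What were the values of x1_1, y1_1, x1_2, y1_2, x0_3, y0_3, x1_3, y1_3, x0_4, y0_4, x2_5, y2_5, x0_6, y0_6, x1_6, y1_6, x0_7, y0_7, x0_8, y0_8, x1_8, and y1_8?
x1_1 = 420; y1_1 = 235; x1_2 = 195; y1_2 = 410; x0_3 = 215; y0_3 = 320; x1_3 = 305; y1_3 = 400; x0_4 = 85; y0_4 = 395; x2_5 = 30; y2_5 = 400; x0_6 = 265; y0_6 = 110; x1_6 = 300; y1_6 = 255; x0_7 = 240; y0_7 = 320; x0_8 = 310; y0_8 = 445; x1_8 = 425; y1_8 = 485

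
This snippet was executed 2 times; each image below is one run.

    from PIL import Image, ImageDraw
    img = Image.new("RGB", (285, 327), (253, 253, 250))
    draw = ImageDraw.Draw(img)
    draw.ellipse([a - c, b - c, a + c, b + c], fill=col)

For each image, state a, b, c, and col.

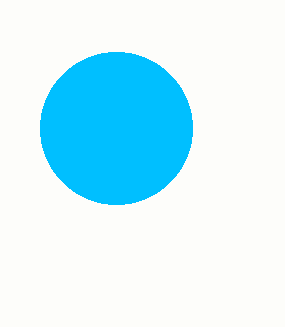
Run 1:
a = 116, b = 128, c = 76, col = 'deepskyblue'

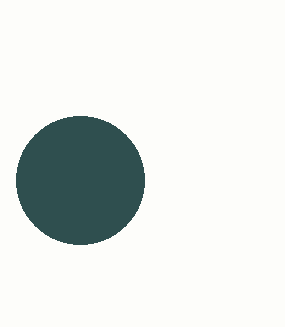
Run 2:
a = 80
b = 180
c = 64
col = 'darkslategray'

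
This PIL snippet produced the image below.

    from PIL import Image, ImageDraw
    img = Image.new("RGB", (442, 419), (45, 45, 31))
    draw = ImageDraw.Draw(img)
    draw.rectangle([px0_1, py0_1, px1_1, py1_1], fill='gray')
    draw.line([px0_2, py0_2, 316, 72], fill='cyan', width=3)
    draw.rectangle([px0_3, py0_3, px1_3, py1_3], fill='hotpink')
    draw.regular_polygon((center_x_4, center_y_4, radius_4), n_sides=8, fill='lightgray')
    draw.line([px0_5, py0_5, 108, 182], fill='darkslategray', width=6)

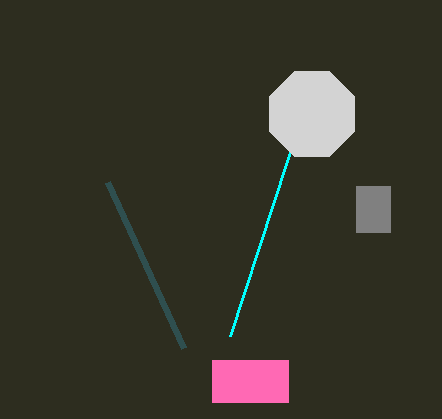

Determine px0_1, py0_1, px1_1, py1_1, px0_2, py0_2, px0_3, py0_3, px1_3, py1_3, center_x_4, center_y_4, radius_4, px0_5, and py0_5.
px0_1 = 356
py0_1 = 186
px1_1 = 390
py1_1 = 232
px0_2 = 230
py0_2 = 336
px0_3 = 212
py0_3 = 360
px1_3 = 288
py1_3 = 402
center_x_4 = 312
center_y_4 = 114
radius_4 = 46
px0_5 = 184
py0_5 = 348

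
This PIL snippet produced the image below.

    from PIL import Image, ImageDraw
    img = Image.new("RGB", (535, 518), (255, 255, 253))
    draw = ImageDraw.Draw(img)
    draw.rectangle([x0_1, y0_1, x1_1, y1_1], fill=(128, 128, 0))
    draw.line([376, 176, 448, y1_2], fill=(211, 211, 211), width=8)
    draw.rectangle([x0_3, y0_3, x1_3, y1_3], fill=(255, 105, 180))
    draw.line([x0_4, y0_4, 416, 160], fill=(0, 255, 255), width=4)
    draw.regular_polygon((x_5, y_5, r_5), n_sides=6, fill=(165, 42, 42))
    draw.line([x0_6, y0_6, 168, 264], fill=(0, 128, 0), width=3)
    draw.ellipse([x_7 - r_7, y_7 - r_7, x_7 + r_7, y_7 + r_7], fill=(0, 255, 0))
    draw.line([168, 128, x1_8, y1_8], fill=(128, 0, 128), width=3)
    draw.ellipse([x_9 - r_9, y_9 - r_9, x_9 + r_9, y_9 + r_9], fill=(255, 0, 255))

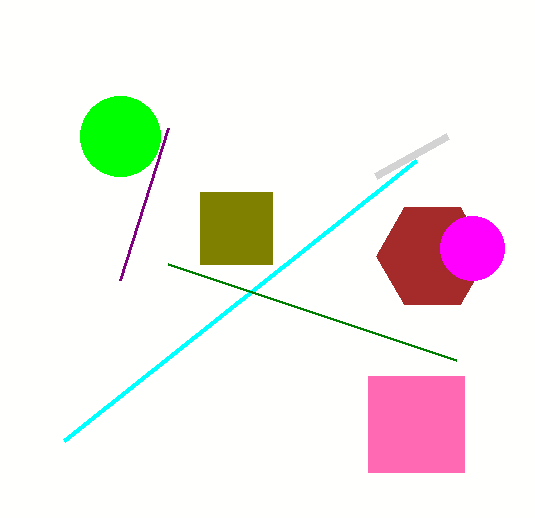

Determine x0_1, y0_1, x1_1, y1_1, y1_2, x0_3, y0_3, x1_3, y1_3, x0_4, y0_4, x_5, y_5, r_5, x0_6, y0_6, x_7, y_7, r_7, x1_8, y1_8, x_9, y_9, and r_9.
x0_1 = 200; y0_1 = 192; x1_1 = 272; y1_1 = 264; y1_2 = 136; x0_3 = 368; y0_3 = 376; x1_3 = 464; y1_3 = 472; x0_4 = 64; y0_4 = 440; x_5 = 432; y_5 = 256; r_5 = 56; x0_6 = 456; y0_6 = 360; x_7 = 120; y_7 = 136; r_7 = 40; x1_8 = 120; y1_8 = 280; x_9 = 472; y_9 = 248; r_9 = 32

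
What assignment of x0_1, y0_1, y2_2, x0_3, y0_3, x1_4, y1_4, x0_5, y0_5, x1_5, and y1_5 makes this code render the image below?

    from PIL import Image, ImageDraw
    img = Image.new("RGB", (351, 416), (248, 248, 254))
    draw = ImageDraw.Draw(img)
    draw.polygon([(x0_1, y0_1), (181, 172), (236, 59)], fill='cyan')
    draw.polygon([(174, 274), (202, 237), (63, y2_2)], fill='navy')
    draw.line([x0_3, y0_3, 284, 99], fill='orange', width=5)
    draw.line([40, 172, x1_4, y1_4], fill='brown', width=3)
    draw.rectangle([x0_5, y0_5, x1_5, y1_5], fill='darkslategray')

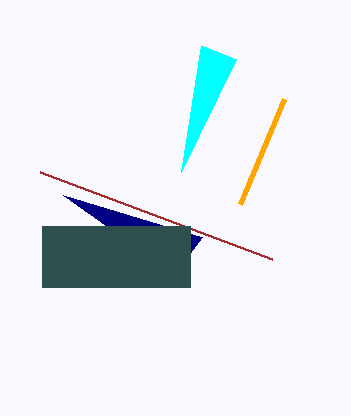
x0_1 = 201, y0_1 = 45, y2_2 = 195, x0_3 = 240, y0_3 = 204, x1_4 = 272, y1_4 = 259, x0_5 = 42, y0_5 = 226, x1_5 = 190, y1_5 = 287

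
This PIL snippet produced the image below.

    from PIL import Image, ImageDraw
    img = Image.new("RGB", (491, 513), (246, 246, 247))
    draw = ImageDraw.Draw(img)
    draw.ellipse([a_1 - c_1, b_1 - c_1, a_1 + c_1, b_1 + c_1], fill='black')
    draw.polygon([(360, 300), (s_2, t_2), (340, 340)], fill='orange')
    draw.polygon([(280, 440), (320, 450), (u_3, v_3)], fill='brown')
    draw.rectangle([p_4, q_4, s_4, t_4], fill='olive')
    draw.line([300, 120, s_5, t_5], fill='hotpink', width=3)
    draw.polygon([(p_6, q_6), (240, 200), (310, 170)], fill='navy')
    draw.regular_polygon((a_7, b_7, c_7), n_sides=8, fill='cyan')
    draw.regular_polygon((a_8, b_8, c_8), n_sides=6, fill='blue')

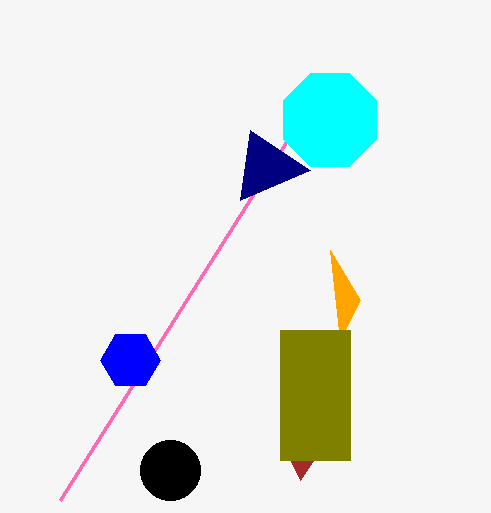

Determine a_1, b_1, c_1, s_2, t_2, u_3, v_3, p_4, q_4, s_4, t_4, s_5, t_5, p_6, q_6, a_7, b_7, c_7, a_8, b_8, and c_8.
a_1 = 170; b_1 = 470; c_1 = 30; s_2 = 330; t_2 = 250; u_3 = 300; v_3 = 480; p_4 = 280; q_4 = 330; s_4 = 350; t_4 = 460; s_5 = 60; t_5 = 500; p_6 = 250; q_6 = 130; a_7 = 330; b_7 = 120; c_7 = 50; a_8 = 130; b_8 = 360; c_8 = 30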